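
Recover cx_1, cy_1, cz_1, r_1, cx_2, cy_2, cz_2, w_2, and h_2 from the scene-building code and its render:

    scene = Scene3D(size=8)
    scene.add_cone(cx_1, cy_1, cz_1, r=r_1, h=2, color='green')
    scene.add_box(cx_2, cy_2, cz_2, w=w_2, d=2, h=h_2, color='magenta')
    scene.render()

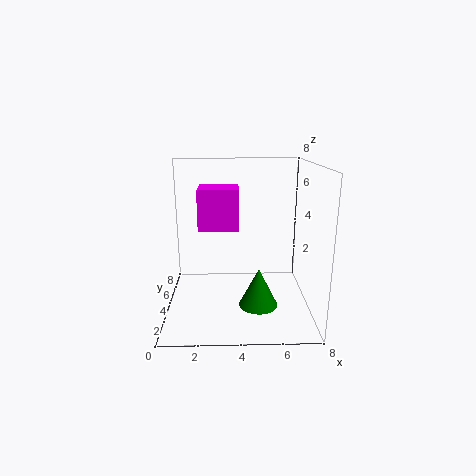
cx_1 = 5, cy_1 = 2, cz_1 = 1, r_1 = 1, cx_2 = 2, cy_2 = 2, cz_2 = 5, w_2 = 2, h_2 = 2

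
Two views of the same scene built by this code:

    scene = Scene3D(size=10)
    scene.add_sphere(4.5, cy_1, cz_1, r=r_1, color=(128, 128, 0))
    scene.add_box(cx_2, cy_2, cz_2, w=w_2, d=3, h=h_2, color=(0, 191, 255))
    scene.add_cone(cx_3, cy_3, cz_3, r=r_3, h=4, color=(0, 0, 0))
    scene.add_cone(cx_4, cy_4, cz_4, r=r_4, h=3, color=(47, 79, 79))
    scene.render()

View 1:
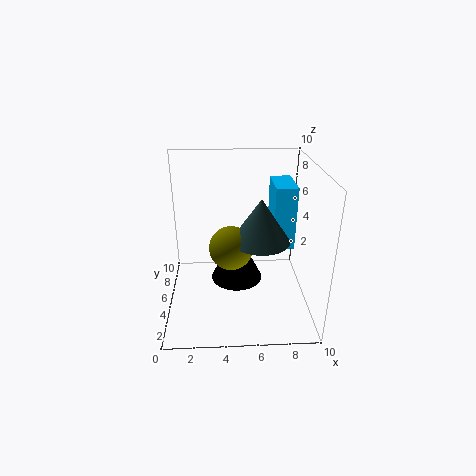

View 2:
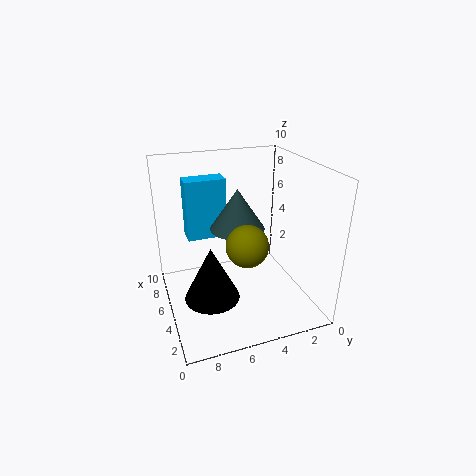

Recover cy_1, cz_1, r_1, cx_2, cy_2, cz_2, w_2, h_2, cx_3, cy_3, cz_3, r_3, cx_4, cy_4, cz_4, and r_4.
cy_1 = 4.5
cz_1 = 4.5
r_1 = 1.5
cx_2 = 7.5
cy_2 = 5
cz_2 = 4
w_2 = 1.5
h_2 = 4.5
cx_3 = 5
cy_3 = 7
cz_3 = 0.5
r_3 = 2
cx_4 = 6.5
cy_4 = 4.5
cz_4 = 5
r_4 = 2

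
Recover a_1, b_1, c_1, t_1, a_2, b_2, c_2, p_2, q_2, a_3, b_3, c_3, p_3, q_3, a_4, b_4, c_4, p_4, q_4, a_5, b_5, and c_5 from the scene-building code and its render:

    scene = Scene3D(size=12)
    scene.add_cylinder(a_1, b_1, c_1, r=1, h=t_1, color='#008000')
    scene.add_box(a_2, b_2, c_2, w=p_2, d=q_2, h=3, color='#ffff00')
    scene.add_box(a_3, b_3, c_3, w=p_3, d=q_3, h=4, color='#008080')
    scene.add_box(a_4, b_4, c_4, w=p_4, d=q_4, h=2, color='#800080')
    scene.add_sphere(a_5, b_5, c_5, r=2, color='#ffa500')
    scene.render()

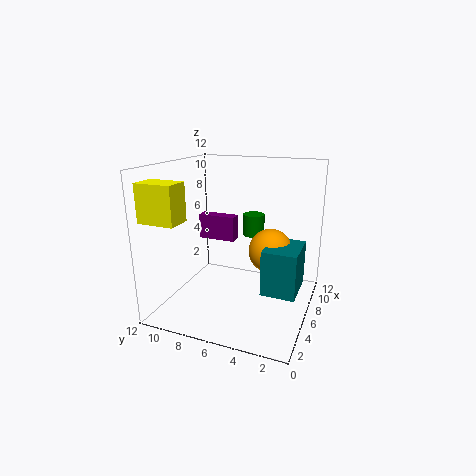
a_1 = 10, b_1 = 6, c_1 = 5, t_1 = 2, a_2 = 1, b_2 = 9, c_2 = 8, p_2 = 2, q_2 = 3, a_3 = 6, b_3 = 1, c_3 = 1, p_3 = 4, q_3 = 3, a_4 = 5, b_4 = 6, c_4 = 6, p_4 = 1, q_4 = 3, a_5 = 9, b_5 = 4, c_5 = 4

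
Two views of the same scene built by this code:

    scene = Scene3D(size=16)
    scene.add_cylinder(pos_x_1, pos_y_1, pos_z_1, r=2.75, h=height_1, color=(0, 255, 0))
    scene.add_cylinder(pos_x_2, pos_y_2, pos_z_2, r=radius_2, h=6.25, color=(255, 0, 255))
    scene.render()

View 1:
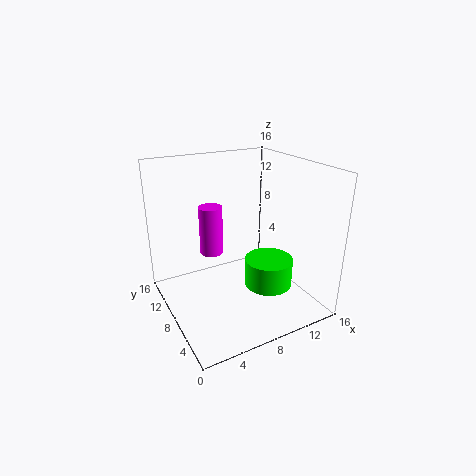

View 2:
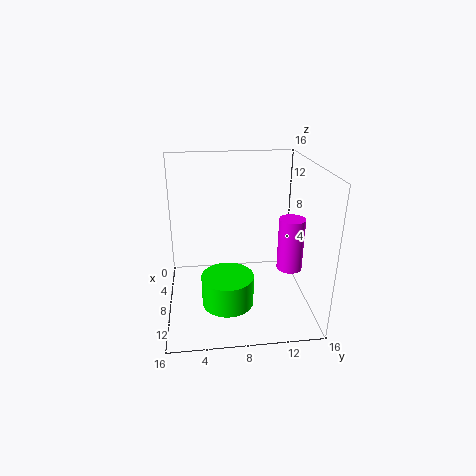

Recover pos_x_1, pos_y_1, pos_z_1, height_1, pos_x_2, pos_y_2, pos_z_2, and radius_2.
pos_x_1 = 11.25; pos_y_1 = 6.5; pos_z_1 = 2; height_1 = 3.25; pos_x_2 = 7.5; pos_y_2 = 14.25; pos_z_2 = 3.5; radius_2 = 1.5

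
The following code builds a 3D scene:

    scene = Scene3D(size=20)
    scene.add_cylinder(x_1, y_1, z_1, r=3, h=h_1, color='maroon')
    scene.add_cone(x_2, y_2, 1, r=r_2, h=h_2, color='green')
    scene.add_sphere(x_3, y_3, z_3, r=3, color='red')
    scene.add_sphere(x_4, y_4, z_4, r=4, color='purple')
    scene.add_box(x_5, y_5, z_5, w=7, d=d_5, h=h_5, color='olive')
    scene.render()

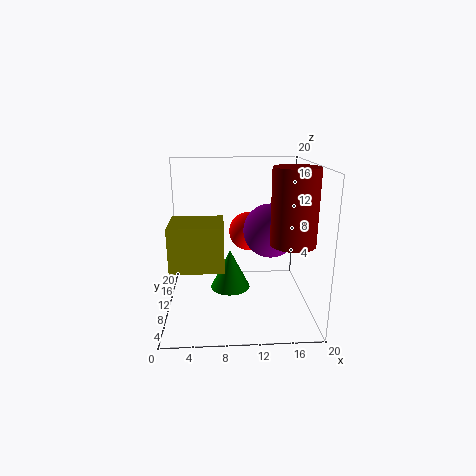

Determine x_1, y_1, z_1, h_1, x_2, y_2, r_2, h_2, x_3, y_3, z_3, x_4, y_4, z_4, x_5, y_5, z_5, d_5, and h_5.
x_1 = 17, y_1 = 7, z_1 = 10, h_1 = 10, x_2 = 9, y_2 = 13, r_2 = 3, h_2 = 6, x_3 = 12, y_3 = 16, z_3 = 9, x_4 = 15, y_4 = 13, z_4 = 10, x_5 = 1, y_5 = 5, z_5 = 7, d_5 = 6, h_5 = 6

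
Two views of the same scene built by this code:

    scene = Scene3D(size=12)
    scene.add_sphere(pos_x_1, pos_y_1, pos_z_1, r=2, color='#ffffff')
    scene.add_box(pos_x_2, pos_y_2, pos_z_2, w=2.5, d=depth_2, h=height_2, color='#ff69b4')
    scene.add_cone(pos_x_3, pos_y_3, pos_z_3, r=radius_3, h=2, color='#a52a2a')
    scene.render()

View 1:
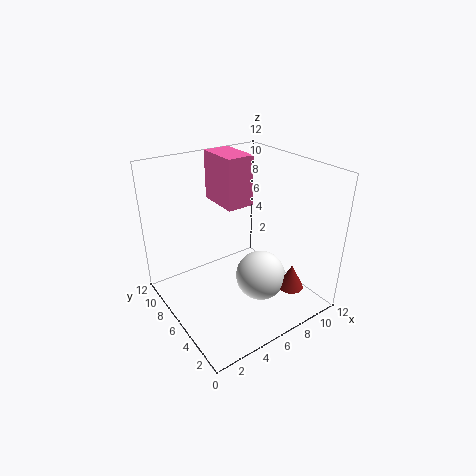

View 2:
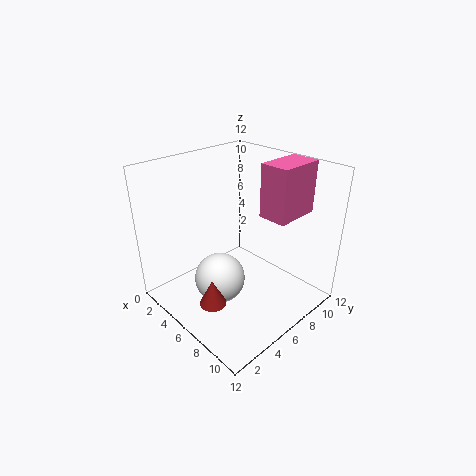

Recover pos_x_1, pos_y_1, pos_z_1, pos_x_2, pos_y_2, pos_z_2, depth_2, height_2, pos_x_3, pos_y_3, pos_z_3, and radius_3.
pos_x_1 = 6.5, pos_y_1 = 3.5, pos_z_1 = 3.5, pos_x_2 = 6.5, pos_y_2 = 8, pos_z_2 = 7.5, depth_2 = 4, height_2 = 4.5, pos_x_3 = 8, pos_y_3 = 1.5, pos_z_3 = 3, radius_3 = 1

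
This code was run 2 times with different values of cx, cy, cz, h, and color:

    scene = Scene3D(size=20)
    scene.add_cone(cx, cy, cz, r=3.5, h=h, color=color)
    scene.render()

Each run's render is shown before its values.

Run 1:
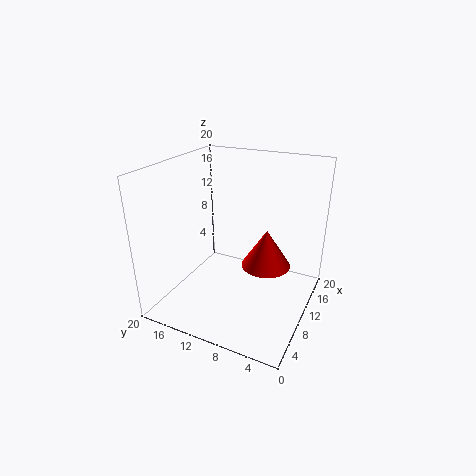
cx = 12; cy = 6.5; cz = 5.5; h = 5.5; color = 'red'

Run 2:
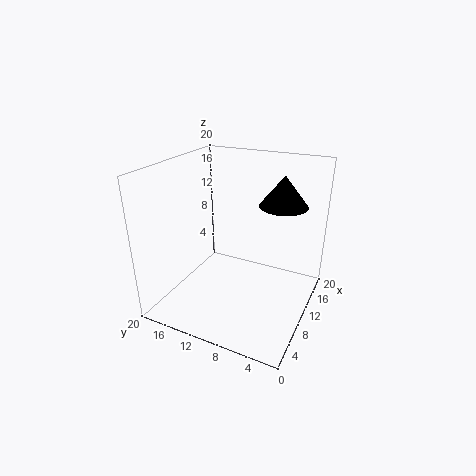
cx = 15.5; cy = 5.5; cz = 13.5; h = 4.5; color = 'black'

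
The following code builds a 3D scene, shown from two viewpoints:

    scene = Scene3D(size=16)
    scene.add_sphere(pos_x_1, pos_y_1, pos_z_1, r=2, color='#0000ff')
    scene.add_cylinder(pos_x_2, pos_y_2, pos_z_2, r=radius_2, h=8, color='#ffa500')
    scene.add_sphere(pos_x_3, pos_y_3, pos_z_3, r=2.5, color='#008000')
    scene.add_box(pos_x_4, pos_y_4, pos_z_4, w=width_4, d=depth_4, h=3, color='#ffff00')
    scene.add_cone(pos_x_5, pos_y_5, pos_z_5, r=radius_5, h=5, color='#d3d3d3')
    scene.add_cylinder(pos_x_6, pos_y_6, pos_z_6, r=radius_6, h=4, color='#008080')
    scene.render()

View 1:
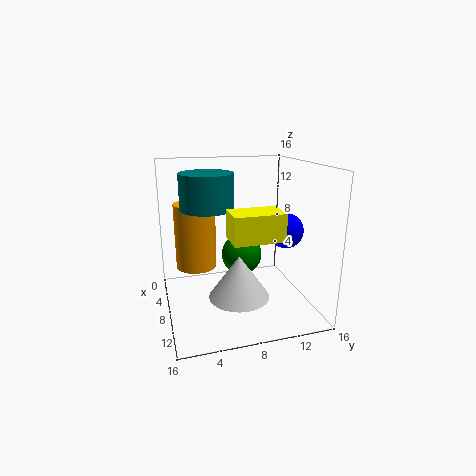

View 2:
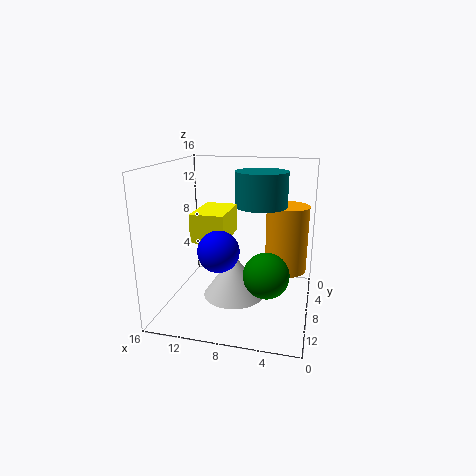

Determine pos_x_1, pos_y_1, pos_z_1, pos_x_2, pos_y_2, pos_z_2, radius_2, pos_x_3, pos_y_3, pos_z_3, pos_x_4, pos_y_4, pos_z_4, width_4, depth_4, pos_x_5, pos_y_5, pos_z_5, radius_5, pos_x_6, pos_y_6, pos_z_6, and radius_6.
pos_x_1 = 8.5; pos_y_1 = 13.5; pos_z_1 = 8.5; pos_x_2 = 3; pos_y_2 = 4; pos_z_2 = 3; radius_2 = 2.5; pos_x_3 = 4.5; pos_y_3 = 9.5; pos_z_3 = 4.5; pos_x_4 = 8.5; pos_y_4 = 6.5; pos_z_4 = 8.5; width_4 = 3.5; depth_4 = 5.5; pos_x_5 = 8.5; pos_y_5 = 8; pos_z_5 = 1; radius_5 = 3.5; pos_x_6 = 6; pos_y_6 = 5; pos_z_6 = 11; radius_6 = 3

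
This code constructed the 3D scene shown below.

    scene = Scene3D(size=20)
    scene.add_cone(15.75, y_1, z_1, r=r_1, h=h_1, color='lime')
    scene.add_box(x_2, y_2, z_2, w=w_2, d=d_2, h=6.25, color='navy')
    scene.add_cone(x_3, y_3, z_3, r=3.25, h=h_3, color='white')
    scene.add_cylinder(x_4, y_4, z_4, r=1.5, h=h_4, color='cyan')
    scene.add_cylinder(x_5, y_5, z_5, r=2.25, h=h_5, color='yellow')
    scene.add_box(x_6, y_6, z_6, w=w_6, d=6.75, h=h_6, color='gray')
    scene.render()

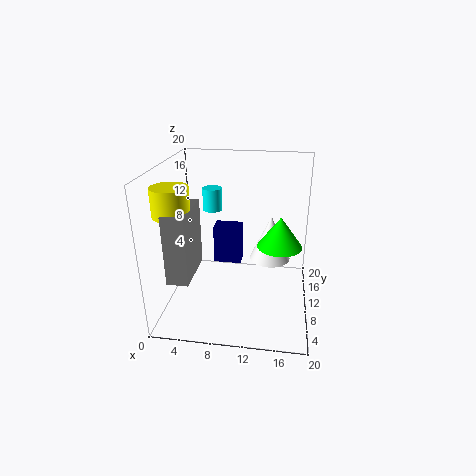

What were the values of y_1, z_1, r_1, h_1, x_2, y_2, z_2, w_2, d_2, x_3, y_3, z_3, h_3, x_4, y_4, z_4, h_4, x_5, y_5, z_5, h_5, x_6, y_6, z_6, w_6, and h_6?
y_1 = 12.25
z_1 = 8
r_1 = 3.25
h_1 = 4.5
x_2 = 5
y_2 = 16.25
z_2 = 2.25
w_2 = 4.5
d_2 = 3
x_3 = 14.25
y_3 = 16.75
z_3 = 3.5
h_3 = 7.25
x_4 = 5
y_4 = 16.5
z_4 = 11.5
h_4 = 3.5
x_5 = 3
y_5 = 4
z_5 = 15.25
h_5 = 3.5
x_6 = 2.5
y_6 = 1.5
z_6 = 7.25
w_6 = 2.75
h_6 = 8.75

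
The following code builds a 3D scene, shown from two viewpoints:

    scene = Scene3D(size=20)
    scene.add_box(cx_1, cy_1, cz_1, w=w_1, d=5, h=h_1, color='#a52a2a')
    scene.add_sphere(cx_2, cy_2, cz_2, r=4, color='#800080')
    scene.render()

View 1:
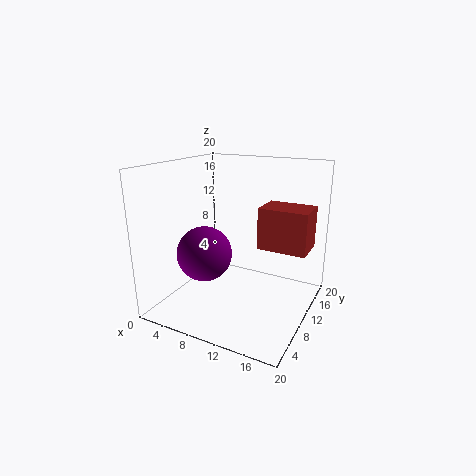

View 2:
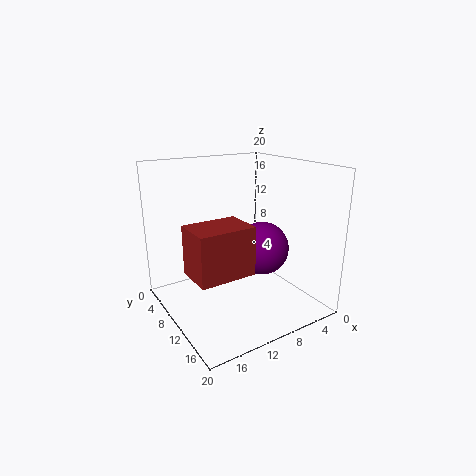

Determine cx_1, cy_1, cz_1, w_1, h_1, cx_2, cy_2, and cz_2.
cx_1 = 12, cy_1 = 12, cz_1 = 8, w_1 = 7, h_1 = 6, cx_2 = 5, cy_2 = 9, cz_2 = 7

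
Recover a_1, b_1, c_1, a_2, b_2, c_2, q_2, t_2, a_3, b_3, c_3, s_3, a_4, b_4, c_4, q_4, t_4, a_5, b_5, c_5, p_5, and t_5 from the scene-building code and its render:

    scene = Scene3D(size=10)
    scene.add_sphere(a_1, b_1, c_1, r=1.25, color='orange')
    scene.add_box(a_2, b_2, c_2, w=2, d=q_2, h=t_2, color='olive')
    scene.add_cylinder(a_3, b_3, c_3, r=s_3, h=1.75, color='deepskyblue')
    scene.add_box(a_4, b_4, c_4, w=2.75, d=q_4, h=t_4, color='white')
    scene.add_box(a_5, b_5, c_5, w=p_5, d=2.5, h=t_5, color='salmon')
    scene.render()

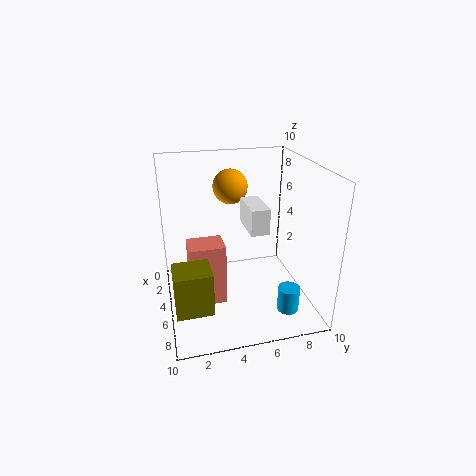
a_1 = 2.75
b_1 = 5
c_1 = 8
a_2 = 7.25
b_2 = 0.25
c_2 = 2.25
q_2 = 2.25
t_2 = 2.75
a_3 = 7.5
b_3 = 8
c_3 = 0.25
s_3 = 0.75
a_4 = 3.75
b_4 = 5.5
c_4 = 5.75
q_4 = 1.25
t_4 = 1.75
a_5 = 3.75
b_5 = 1.5
c_5 = 0.25
p_5 = 2
t_5 = 4.5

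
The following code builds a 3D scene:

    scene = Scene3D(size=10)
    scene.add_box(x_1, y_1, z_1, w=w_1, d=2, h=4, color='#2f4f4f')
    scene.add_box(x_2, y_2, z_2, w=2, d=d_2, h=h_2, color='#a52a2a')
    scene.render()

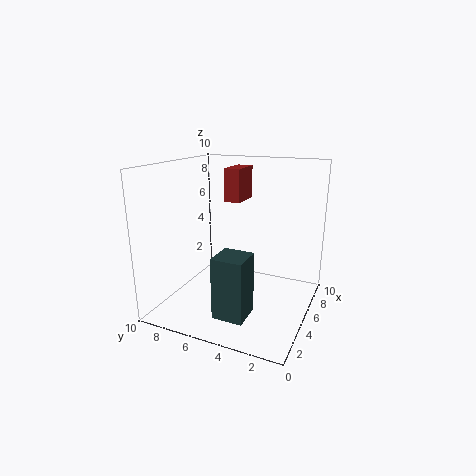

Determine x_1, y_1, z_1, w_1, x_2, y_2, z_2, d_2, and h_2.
x_1 = 1
y_1 = 3
z_1 = 1
w_1 = 2
x_2 = 3
y_2 = 4
z_2 = 8
d_2 = 1
h_2 = 2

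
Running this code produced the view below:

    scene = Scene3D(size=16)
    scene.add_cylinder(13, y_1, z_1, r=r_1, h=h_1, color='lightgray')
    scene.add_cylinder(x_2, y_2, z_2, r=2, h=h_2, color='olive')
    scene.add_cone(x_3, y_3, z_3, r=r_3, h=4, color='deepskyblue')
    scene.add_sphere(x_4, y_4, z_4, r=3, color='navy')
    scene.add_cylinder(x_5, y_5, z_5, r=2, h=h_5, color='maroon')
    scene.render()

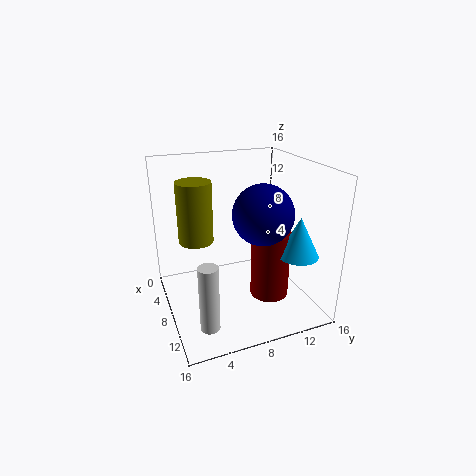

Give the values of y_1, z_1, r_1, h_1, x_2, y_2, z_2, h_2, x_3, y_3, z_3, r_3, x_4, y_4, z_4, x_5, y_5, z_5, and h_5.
y_1 = 3
z_1 = 1
r_1 = 1
h_1 = 7
x_2 = 5
y_2 = 4
z_2 = 7
h_2 = 7
x_3 = 14
y_3 = 12
z_3 = 8
r_3 = 2
x_4 = 12
y_4 = 9
z_4 = 12
x_5 = 12
y_5 = 10
z_5 = 3
h_5 = 7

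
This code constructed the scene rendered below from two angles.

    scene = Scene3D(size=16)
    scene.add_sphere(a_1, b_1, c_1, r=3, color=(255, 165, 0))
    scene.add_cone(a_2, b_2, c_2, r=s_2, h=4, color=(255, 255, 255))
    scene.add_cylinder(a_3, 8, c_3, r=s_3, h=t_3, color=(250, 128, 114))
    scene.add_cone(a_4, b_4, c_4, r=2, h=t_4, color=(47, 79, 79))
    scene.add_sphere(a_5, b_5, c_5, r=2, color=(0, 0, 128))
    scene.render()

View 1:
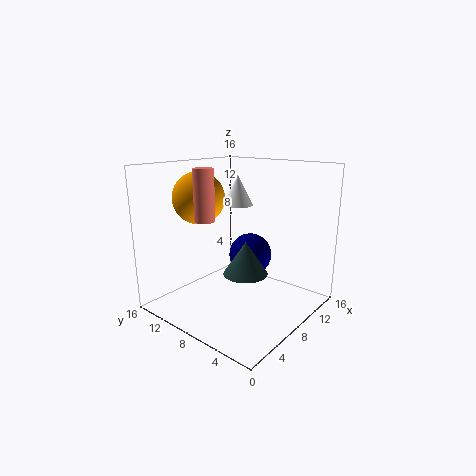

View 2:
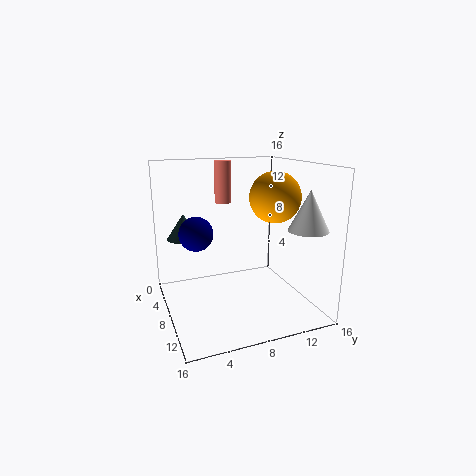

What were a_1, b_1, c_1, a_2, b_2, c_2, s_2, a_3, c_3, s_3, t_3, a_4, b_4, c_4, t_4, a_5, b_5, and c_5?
a_1 = 7; b_1 = 13; c_1 = 12; a_2 = 14; b_2 = 13; c_2 = 10; s_2 = 2; a_3 = 3; c_3 = 11; s_3 = 1; t_3 = 5; a_4 = 3; b_4 = 3; c_4 = 7; t_4 = 3; a_5 = 5; b_5 = 4; c_5 = 8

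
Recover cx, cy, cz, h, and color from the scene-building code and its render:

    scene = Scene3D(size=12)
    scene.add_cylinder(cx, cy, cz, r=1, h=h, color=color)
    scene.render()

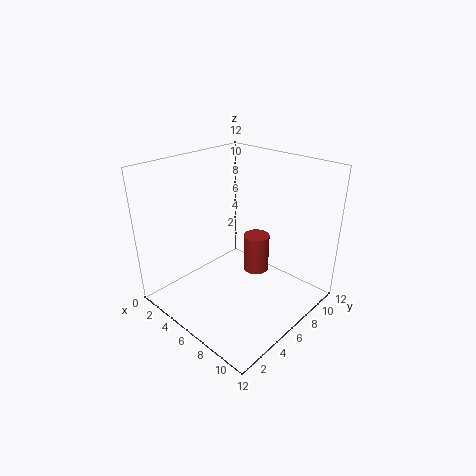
cx = 8; cy = 6; cz = 4; h = 3; color = 'brown'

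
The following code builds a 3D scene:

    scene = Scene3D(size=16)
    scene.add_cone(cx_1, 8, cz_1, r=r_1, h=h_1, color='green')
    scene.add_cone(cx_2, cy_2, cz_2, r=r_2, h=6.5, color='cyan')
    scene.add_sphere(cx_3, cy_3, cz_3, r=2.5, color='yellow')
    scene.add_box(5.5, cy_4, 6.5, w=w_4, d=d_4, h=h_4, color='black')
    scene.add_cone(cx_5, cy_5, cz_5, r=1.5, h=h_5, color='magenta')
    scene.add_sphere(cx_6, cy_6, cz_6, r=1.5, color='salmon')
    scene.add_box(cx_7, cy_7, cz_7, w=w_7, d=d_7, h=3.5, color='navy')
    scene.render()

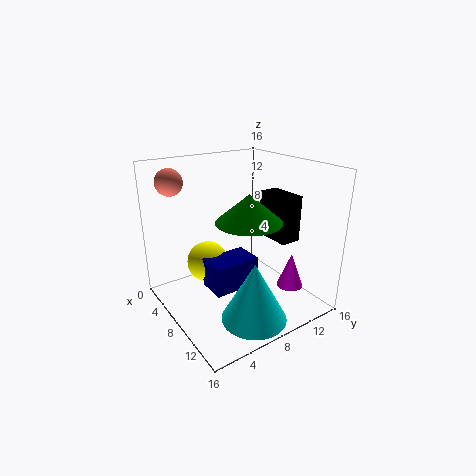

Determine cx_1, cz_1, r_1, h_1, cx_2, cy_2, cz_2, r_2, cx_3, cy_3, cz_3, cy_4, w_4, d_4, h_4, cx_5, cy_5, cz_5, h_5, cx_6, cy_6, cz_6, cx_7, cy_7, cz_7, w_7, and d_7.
cx_1 = 10, cz_1 = 10.5, r_1 = 3.5, h_1 = 3, cx_2 = 12.5, cy_2 = 7, cz_2 = 0.5, r_2 = 3.5, cx_3 = 3.5, cy_3 = 6.5, cz_3 = 3.5, cy_4 = 13, w_4 = 4.5, d_4 = 2.5, h_4 = 5.5, cx_5 = 11.5, cy_5 = 13, cz_5 = 2, h_5 = 4, cx_6 = 3, cy_6 = 2.5, cz_6 = 14, cx_7 = 5, cy_7 = 5, cz_7 = 1.5, w_7 = 3.5, d_7 = 5.5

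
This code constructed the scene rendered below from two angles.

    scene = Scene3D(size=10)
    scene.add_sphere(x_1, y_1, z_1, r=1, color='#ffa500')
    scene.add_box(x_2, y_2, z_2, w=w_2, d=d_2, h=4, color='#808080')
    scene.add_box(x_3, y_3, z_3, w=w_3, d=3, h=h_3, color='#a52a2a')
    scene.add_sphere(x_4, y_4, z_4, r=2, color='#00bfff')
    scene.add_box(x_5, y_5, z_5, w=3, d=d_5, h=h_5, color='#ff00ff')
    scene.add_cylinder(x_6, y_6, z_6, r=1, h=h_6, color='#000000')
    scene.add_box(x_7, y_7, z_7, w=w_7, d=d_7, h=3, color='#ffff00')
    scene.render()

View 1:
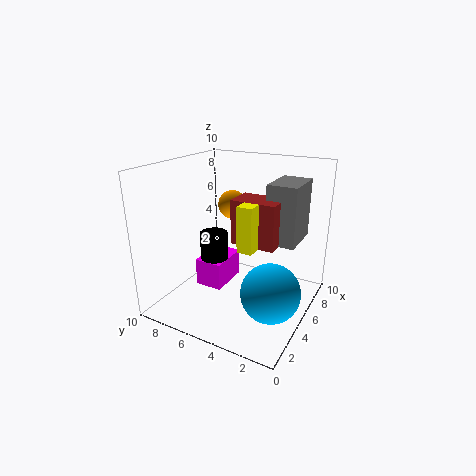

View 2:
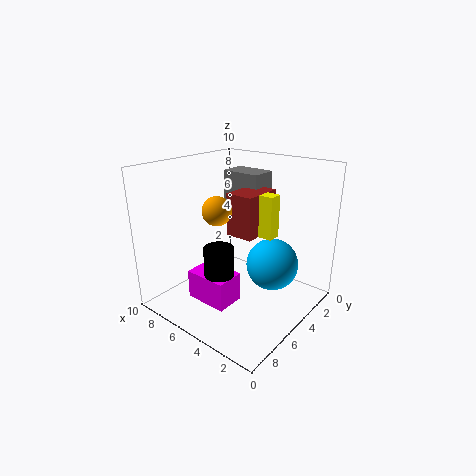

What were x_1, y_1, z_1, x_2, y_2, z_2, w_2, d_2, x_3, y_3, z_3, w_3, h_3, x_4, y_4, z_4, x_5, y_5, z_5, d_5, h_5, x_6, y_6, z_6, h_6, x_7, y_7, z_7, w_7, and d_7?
x_1 = 6; y_1 = 6; z_1 = 7; x_2 = 5; y_2 = 1; z_2 = 5; w_2 = 3; d_2 = 2; x_3 = 4; y_3 = 2; z_3 = 5; w_3 = 2; h_3 = 3; x_4 = 4; y_4 = 2; z_4 = 2; x_5 = 4; y_5 = 6; z_5 = 1; d_5 = 2; h_5 = 2; x_6 = 5; y_6 = 7; z_6 = 1; h_6 = 4; x_7 = 3; y_7 = 3; z_7 = 5; w_7 = 2; d_7 = 1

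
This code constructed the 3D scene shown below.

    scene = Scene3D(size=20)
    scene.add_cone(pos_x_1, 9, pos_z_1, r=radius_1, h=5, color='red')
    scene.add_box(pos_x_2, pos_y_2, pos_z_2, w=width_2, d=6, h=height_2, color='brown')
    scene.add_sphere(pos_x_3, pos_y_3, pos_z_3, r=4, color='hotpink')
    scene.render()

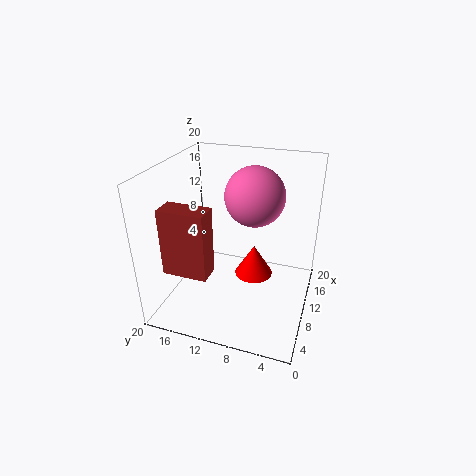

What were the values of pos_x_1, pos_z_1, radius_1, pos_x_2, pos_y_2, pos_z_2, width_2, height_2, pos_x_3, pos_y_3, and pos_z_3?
pos_x_1 = 15, pos_z_1 = 1, radius_1 = 3, pos_x_2 = 3, pos_y_2 = 12, pos_z_2 = 7, width_2 = 3, height_2 = 9, pos_x_3 = 11, pos_y_3 = 8, pos_z_3 = 16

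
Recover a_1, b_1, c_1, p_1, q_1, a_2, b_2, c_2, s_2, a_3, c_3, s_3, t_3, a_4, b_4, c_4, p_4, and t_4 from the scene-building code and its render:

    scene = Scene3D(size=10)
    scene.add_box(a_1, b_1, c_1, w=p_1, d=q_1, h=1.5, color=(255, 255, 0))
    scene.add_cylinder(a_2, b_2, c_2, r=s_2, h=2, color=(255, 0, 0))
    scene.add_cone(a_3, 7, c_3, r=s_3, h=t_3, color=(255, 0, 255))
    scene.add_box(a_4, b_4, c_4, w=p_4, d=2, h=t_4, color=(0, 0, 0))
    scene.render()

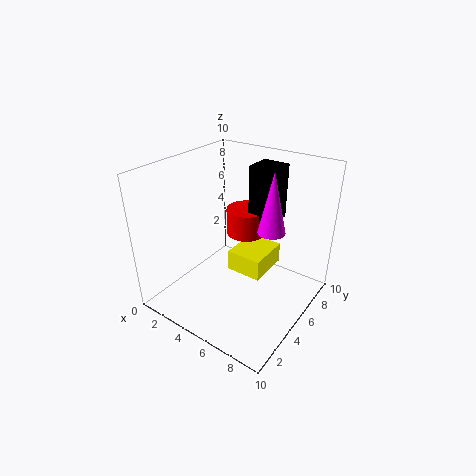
a_1 = 4.5, b_1 = 4.5, c_1 = 2.5, p_1 = 2.5, q_1 = 3, a_2 = 4, b_2 = 7.5, c_2 = 4, s_2 = 1.5, a_3 = 6.5, c_3 = 5, s_3 = 1, t_3 = 4.5, a_4 = 4.5, b_4 = 7, c_4 = 5.5, p_4 = 2, t_4 = 4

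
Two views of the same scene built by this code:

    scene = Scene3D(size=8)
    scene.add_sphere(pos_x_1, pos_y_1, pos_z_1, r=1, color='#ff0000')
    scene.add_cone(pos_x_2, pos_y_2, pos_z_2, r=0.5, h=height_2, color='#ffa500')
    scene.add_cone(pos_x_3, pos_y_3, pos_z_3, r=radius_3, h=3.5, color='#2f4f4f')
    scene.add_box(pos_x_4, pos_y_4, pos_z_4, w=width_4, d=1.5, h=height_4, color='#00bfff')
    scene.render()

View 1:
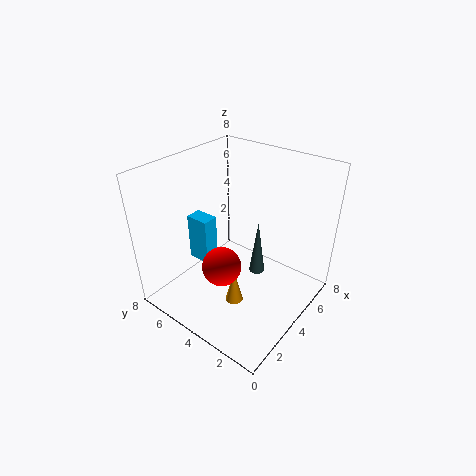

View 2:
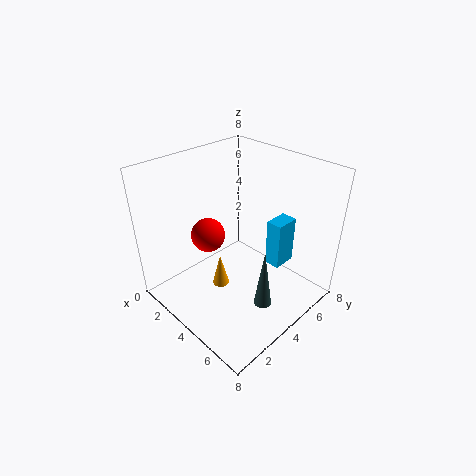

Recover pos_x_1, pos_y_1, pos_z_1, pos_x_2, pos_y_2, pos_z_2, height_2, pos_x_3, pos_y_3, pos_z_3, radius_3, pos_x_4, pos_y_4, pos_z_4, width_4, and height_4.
pos_x_1 = 2
pos_y_1 = 3.5
pos_z_1 = 3.5
pos_x_2 = 3
pos_y_2 = 3.5
pos_z_2 = 0.5
height_2 = 2
pos_x_3 = 6
pos_y_3 = 4
pos_z_3 = 0.5
radius_3 = 0.5
pos_x_4 = 4
pos_y_4 = 6.5
pos_z_4 = 1
width_4 = 1
height_4 = 3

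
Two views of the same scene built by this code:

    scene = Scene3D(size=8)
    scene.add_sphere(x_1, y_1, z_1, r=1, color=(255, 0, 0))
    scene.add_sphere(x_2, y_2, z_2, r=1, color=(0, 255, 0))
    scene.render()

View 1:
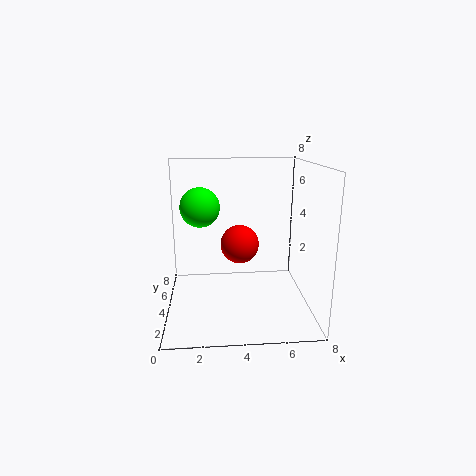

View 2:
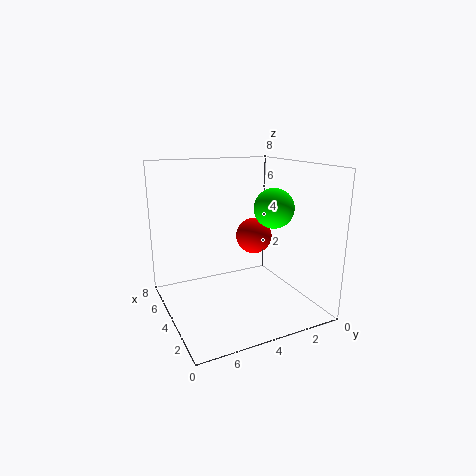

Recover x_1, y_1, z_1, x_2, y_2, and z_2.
x_1 = 4, y_1 = 3, z_1 = 4, x_2 = 2, y_2 = 3, z_2 = 6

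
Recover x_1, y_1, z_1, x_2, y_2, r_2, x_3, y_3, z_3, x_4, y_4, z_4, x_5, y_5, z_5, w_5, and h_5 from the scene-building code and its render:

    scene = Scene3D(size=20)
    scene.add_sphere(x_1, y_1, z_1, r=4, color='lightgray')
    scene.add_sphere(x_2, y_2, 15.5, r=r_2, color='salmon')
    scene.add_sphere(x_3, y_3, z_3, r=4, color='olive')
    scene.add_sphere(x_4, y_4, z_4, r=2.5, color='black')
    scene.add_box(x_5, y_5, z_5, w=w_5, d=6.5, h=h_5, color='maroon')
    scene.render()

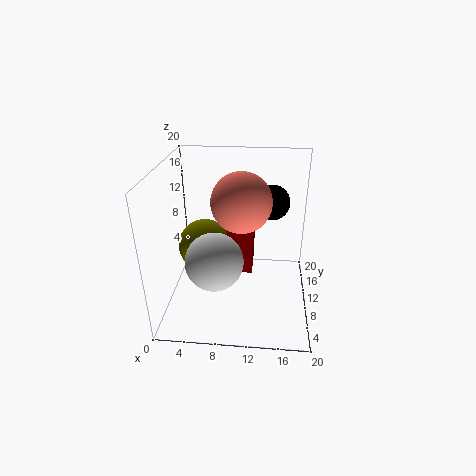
x_1 = 7, y_1 = 7.5, z_1 = 7.5, x_2 = 10.5, y_2 = 9.5, r_2 = 4, x_3 = 4.5, y_3 = 13.5, z_3 = 6.5, x_4 = 14.5, y_4 = 13.5, z_4 = 14, x_5 = 7.5, y_5 = 11, z_5 = 3.5, w_5 = 4.5, h_5 = 5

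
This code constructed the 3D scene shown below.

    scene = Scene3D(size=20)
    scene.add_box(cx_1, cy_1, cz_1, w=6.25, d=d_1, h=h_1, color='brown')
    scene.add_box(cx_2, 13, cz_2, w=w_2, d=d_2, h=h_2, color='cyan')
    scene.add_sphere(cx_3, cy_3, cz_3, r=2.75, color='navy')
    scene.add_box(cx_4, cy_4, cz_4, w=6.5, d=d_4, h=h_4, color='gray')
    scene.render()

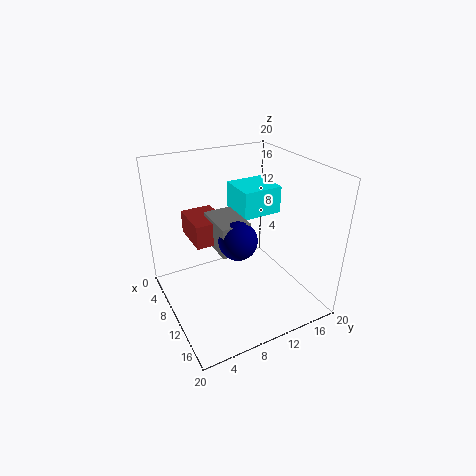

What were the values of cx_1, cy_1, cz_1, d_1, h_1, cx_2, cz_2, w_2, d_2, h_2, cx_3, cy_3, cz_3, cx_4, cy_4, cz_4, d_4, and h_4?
cx_1 = 1; cy_1 = 5; cz_1 = 8; d_1 = 4.75; h_1 = 3.5; cx_2 = 0.75; cz_2 = 10.5; w_2 = 6; d_2 = 6.25; h_2 = 4.25; cx_3 = 10; cy_3 = 10; cz_3 = 9.5; cx_4 = 4; cy_4 = 7.5; cz_4 = 7.5; d_4 = 4.25; h_4 = 4.5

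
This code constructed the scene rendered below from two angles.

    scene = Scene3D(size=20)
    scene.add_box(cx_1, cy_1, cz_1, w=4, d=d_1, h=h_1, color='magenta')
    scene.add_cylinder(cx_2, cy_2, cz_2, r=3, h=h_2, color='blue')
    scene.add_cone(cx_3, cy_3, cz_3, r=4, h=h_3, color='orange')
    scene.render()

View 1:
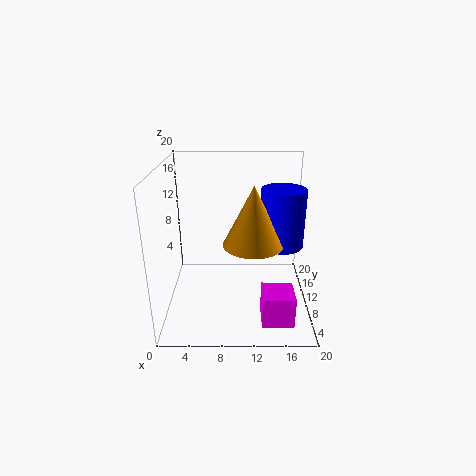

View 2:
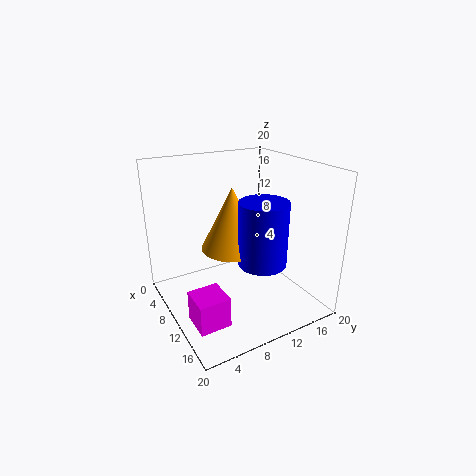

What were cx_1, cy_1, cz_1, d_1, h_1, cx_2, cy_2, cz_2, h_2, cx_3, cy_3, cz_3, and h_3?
cx_1 = 13; cy_1 = 1; cz_1 = 2; d_1 = 4; h_1 = 4; cx_2 = 16; cy_2 = 10; cz_2 = 9; h_2 = 8; cx_3 = 12; cy_3 = 8; cz_3 = 10; h_3 = 8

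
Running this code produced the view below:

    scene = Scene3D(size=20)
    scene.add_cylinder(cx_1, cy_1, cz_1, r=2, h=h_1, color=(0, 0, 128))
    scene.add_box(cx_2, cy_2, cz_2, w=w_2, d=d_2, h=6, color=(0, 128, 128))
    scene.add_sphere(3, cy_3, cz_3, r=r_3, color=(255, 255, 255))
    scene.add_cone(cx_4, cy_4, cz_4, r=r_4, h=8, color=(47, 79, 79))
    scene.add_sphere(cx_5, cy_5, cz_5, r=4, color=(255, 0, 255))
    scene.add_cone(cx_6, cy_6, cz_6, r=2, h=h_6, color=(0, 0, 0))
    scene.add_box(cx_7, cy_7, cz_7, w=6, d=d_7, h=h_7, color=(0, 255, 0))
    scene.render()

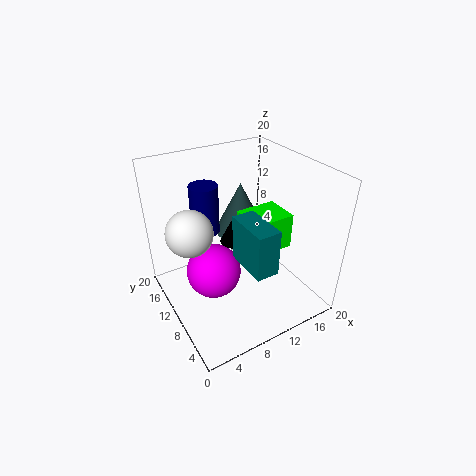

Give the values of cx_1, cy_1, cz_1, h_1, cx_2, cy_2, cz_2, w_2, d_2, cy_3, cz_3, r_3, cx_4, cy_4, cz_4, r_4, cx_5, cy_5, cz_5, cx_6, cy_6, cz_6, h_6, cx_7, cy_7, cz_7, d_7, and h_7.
cx_1 = 7; cy_1 = 14; cz_1 = 10; h_1 = 7; cx_2 = 8; cy_2 = 2; cz_2 = 9; w_2 = 3; d_2 = 6; cy_3 = 10; cz_3 = 13; r_3 = 3; cx_4 = 14; cy_4 = 16; cz_4 = 7; r_4 = 4; cx_5 = 7; cy_5 = 12; cz_5 = 4; cx_6 = 10; cy_6 = 11; cz_6 = 9; h_6 = 4; cx_7 = 11; cy_7 = 7; cz_7 = 8; d_7 = 5; h_7 = 5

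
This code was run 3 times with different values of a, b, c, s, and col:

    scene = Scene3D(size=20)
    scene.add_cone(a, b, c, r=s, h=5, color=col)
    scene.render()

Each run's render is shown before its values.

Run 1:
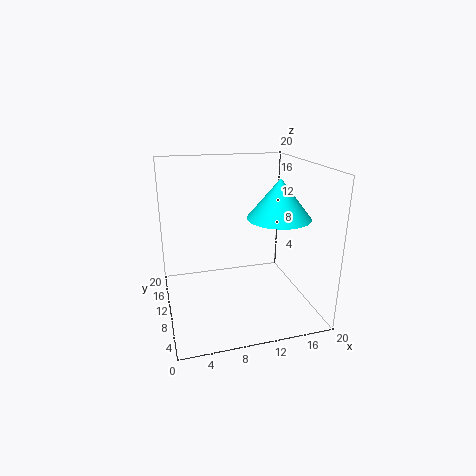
a = 14
b = 5.5
c = 14
s = 4
col = 'cyan'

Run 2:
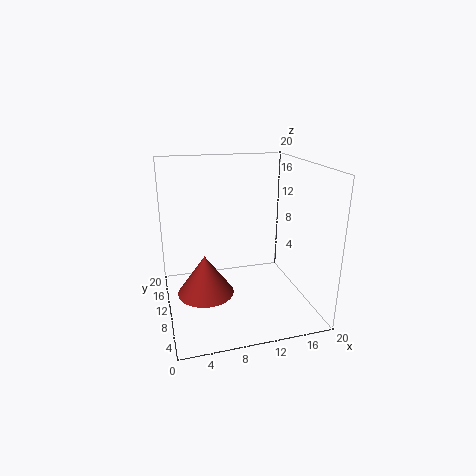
a = 4.5
b = 5.5
c = 5
s = 3.5
col = 'brown'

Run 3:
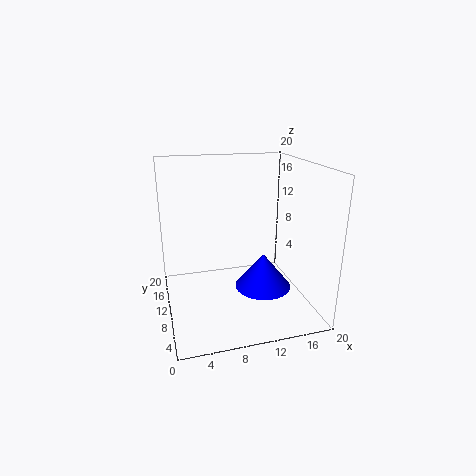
a = 13.5
b = 9
c = 2.5
s = 4
col = 'blue'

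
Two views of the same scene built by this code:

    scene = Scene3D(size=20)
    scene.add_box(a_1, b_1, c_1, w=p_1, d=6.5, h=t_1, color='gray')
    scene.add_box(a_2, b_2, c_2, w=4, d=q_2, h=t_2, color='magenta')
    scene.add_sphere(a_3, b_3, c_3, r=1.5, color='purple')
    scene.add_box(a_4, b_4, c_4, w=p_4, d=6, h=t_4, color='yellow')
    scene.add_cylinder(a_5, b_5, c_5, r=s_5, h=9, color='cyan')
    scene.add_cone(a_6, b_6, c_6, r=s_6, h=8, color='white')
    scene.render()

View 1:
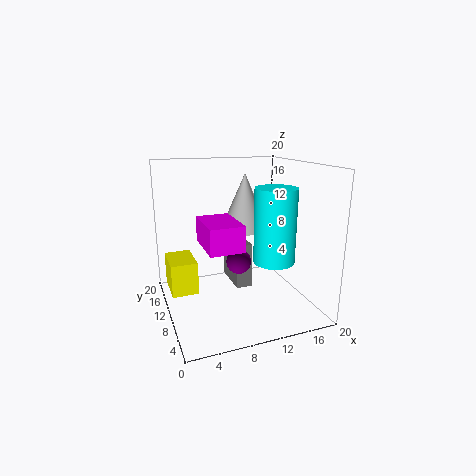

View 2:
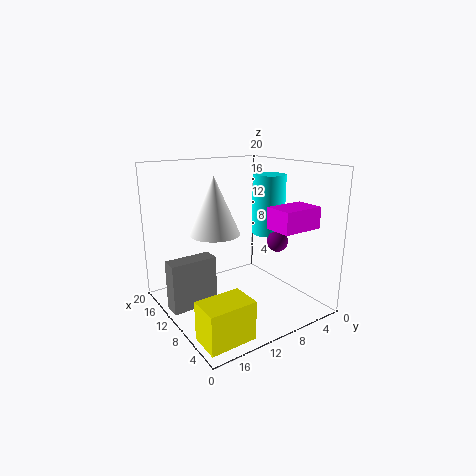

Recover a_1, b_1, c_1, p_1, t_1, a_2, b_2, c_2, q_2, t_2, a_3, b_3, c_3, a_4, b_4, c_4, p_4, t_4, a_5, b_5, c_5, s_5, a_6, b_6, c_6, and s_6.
a_1 = 11; b_1 = 13; c_1 = 0.5; p_1 = 2.5; t_1 = 7; a_2 = 3.5; b_2 = 1; c_2 = 11.5; q_2 = 6; t_2 = 3; a_3 = 8; b_3 = 4.5; c_3 = 9; a_4 = 1; b_4 = 13.5; c_4 = 0.5; p_4 = 4; t_4 = 5; a_5 = 12; b_5 = 3; c_5 = 9; s_5 = 2.5; a_6 = 12; b_6 = 12.5; c_6 = 10.5; s_6 = 3.5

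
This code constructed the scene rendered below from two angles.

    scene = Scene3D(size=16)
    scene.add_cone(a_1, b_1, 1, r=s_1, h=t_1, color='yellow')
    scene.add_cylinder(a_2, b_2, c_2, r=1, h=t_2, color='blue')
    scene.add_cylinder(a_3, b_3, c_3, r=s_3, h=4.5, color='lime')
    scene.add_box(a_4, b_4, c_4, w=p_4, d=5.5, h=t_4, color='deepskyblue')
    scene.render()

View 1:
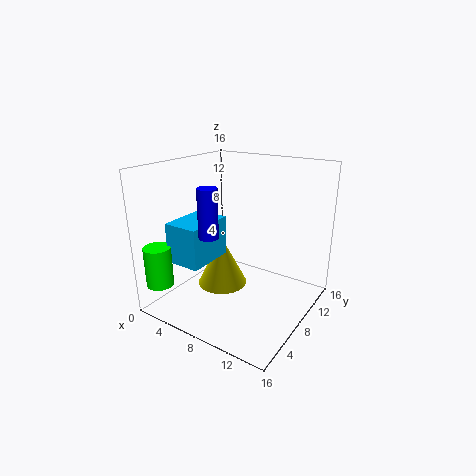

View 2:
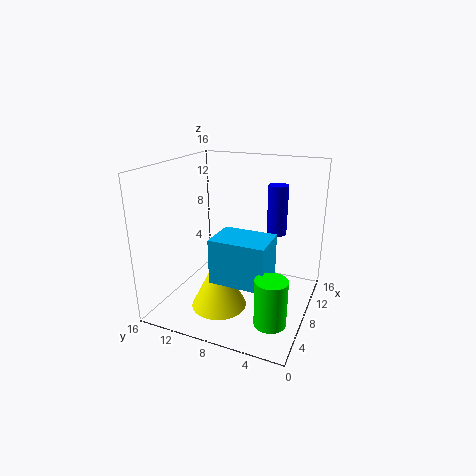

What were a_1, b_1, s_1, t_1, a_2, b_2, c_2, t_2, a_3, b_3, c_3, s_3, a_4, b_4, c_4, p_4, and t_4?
a_1 = 5, b_1 = 9, s_1 = 3, t_1 = 6, a_2 = 7.5, b_2 = 3.5, c_2 = 9.5, t_2 = 5, a_3 = 1.5, b_3 = 2, c_3 = 3, s_3 = 1.5, a_4 = 2, b_4 = 3, c_4 = 5.5, p_4 = 4, t_4 = 4.5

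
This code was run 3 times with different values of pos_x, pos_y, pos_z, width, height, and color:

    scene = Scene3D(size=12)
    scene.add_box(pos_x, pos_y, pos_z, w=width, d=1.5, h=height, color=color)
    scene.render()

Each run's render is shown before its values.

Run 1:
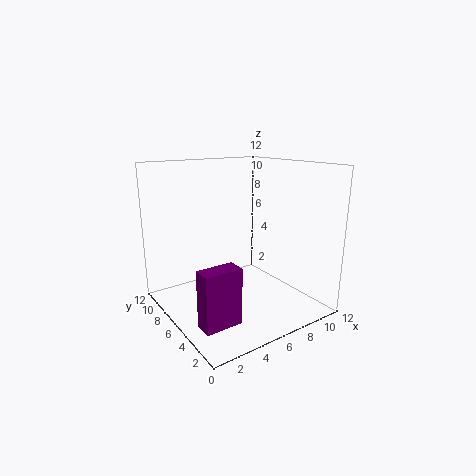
pos_x = 1, pos_y = 2.5, pos_z = 0.5, width = 3, height = 4.5, color = 'purple'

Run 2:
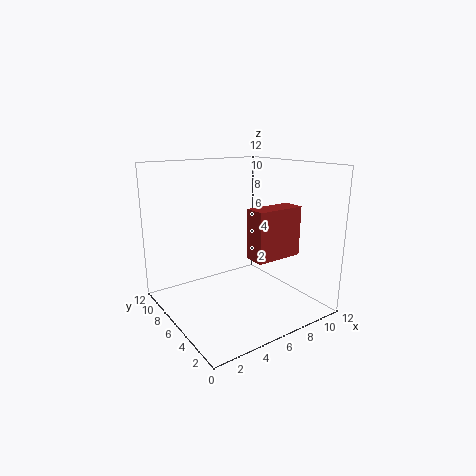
pos_x = 4, pos_y = 0.5, pos_z = 6, width = 3.5, height = 3.5, color = 'brown'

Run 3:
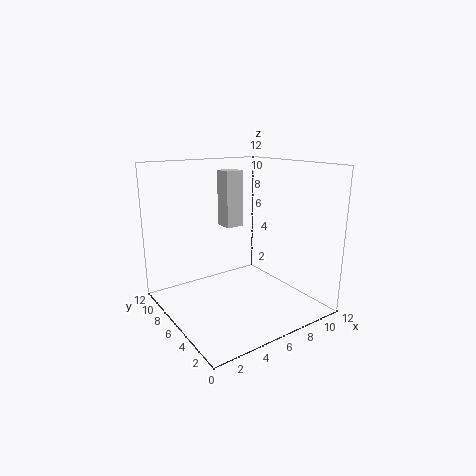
pos_x = 5, pos_y = 6, pos_z = 7, width = 1.5, height = 4.5, color = 'lightgray'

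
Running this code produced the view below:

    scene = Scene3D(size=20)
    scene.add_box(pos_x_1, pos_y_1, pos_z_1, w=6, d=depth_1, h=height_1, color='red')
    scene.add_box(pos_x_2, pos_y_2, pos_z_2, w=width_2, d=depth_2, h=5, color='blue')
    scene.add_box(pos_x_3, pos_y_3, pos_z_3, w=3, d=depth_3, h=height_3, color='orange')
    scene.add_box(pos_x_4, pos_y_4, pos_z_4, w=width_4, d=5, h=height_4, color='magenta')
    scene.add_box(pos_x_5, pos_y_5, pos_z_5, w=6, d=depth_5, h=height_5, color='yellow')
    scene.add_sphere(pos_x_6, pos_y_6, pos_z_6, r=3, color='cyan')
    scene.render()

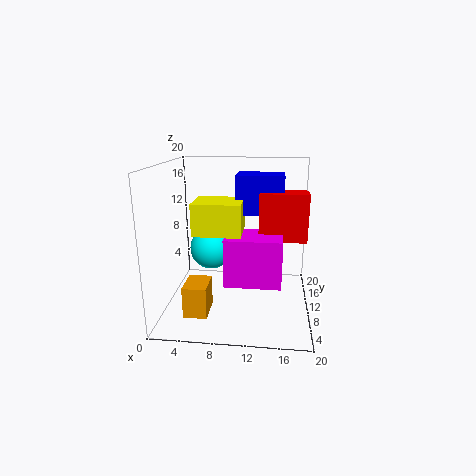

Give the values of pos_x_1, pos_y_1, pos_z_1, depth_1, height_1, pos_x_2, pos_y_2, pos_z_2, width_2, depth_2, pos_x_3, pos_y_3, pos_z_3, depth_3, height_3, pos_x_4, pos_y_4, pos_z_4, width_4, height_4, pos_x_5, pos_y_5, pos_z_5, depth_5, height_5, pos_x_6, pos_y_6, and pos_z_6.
pos_x_1 = 13; pos_y_1 = 6; pos_z_1 = 11; depth_1 = 3; height_1 = 6; pos_x_2 = 10; pos_y_2 = 7; pos_z_2 = 14; width_2 = 6; depth_2 = 4; pos_x_3 = 4; pos_y_3 = 2; pos_z_3 = 2; depth_3 = 4; height_3 = 4; pos_x_4 = 9; pos_y_4 = 3; pos_z_4 = 6; width_4 = 7; height_4 = 6; pos_x_5 = 5; pos_y_5 = 4; pos_z_5 = 12; depth_5 = 5; height_5 = 4; pos_x_6 = 6; pos_y_6 = 11; pos_z_6 = 8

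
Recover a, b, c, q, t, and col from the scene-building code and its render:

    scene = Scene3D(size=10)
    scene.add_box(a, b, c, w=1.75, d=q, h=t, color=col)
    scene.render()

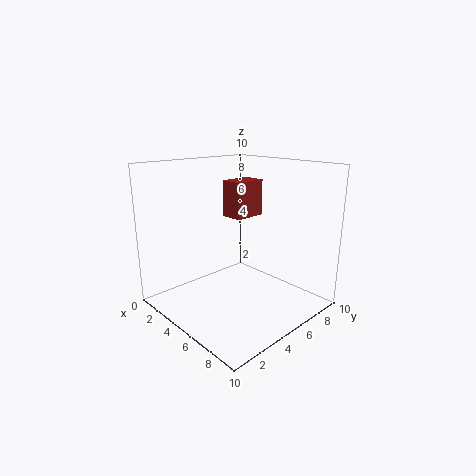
a = 2; b = 6.25; c = 5.75; q = 2.5; t = 2.75; col = 'brown'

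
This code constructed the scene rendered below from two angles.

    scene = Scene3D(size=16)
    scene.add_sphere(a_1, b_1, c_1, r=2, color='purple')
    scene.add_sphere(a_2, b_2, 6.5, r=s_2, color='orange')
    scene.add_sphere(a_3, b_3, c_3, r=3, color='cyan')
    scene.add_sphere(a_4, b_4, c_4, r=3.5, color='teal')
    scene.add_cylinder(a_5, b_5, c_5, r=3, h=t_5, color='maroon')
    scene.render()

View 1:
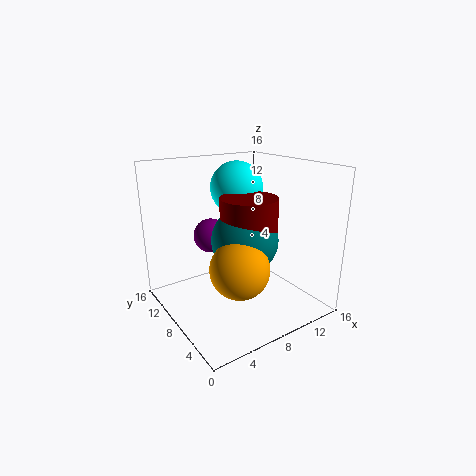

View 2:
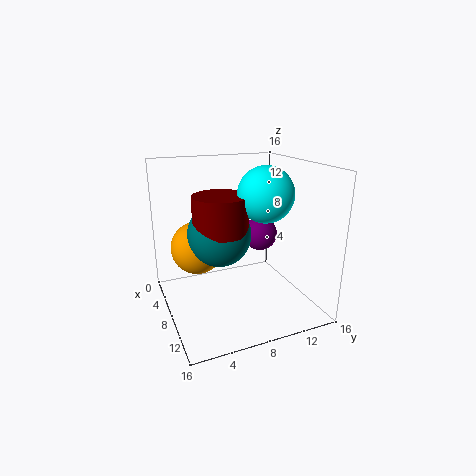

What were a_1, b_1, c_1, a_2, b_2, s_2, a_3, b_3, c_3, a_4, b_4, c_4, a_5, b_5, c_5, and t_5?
a_1 = 6.5; b_1 = 11.5; c_1 = 7.5; a_2 = 5.5; b_2 = 4; s_2 = 3; a_3 = 9.5; b_3 = 10.5; c_3 = 13; a_4 = 7.5; b_4 = 6; c_4 = 8.5; a_5 = 8; b_5 = 6; c_5 = 9; t_5 = 4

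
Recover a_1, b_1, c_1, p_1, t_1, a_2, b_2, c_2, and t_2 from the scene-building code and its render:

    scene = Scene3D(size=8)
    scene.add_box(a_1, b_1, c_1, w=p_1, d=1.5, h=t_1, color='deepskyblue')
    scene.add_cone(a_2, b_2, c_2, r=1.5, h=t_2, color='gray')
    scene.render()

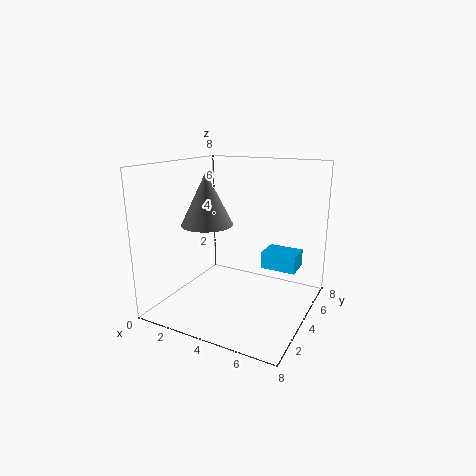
a_1 = 5; b_1 = 5; c_1 = 2; p_1 = 2; t_1 = 1; a_2 = 2; b_2 = 4; c_2 = 4.5; t_2 = 3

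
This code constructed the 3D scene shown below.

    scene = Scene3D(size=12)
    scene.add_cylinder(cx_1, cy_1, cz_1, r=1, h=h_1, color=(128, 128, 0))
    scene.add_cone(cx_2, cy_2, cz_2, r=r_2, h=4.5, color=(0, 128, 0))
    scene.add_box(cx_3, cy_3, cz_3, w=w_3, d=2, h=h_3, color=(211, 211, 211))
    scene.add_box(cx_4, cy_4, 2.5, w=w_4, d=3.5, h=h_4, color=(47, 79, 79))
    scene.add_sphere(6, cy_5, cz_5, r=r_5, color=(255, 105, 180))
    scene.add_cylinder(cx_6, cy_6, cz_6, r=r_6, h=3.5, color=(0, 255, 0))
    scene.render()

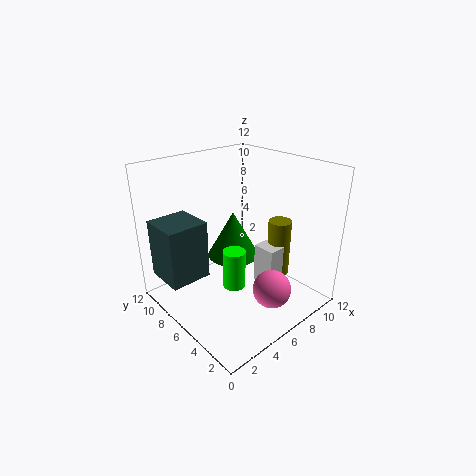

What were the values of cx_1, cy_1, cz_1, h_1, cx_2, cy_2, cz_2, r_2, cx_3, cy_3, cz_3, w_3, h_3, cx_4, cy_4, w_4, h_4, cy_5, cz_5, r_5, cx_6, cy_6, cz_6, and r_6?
cx_1 = 9.5
cy_1 = 4.5
cz_1 = 2
h_1 = 5
cx_2 = 8.5
cy_2 = 9.5
cz_2 = 2
r_2 = 2.5
cx_3 = 7.5
cy_3 = 3.5
cz_3 = 1.5
w_3 = 1.5
h_3 = 3.5
cx_4 = 0.5
cy_4 = 7.5
w_4 = 3.5
h_4 = 5
cy_5 = 2
cz_5 = 3
r_5 = 1.5
cx_6 = 6
cy_6 = 6.5
cz_6 = 1
r_6 = 1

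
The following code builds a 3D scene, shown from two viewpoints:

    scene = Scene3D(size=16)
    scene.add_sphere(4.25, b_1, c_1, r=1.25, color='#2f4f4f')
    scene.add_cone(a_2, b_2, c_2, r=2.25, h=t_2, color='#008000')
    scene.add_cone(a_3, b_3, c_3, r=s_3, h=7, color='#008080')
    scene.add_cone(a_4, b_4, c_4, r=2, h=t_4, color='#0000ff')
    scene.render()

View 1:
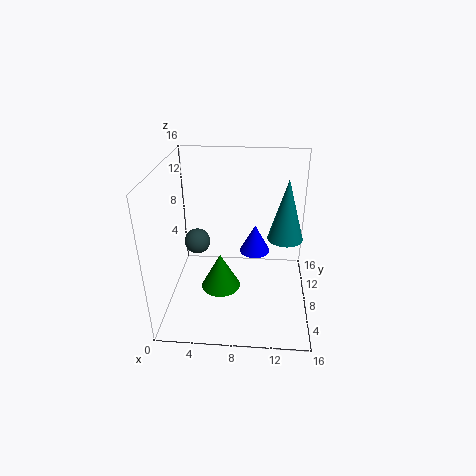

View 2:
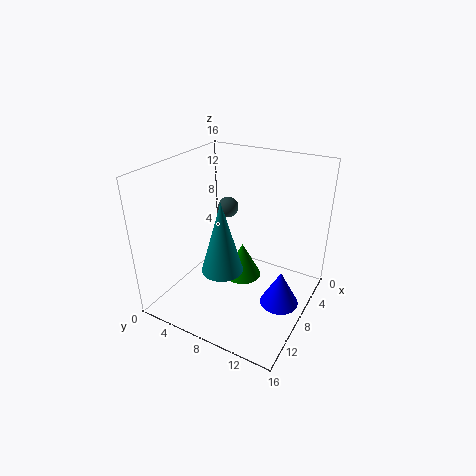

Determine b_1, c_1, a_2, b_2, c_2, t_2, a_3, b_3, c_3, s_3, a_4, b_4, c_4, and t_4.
b_1 = 4.5
c_1 = 9.5
a_2 = 6
b_2 = 7.5
c_2 = 1.75
t_2 = 4.25
a_3 = 13.25
b_3 = 9.25
c_3 = 7.5
s_3 = 2
a_4 = 9.75
b_4 = 14
c_4 = 2.75
t_4 = 3.75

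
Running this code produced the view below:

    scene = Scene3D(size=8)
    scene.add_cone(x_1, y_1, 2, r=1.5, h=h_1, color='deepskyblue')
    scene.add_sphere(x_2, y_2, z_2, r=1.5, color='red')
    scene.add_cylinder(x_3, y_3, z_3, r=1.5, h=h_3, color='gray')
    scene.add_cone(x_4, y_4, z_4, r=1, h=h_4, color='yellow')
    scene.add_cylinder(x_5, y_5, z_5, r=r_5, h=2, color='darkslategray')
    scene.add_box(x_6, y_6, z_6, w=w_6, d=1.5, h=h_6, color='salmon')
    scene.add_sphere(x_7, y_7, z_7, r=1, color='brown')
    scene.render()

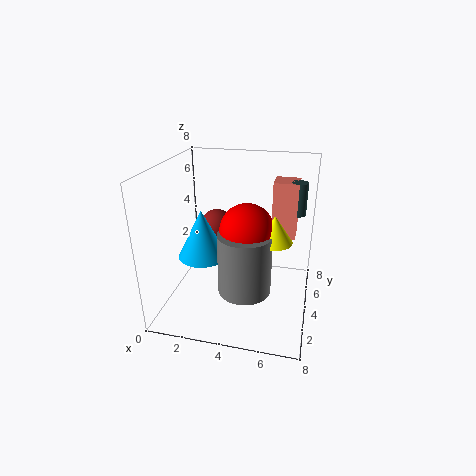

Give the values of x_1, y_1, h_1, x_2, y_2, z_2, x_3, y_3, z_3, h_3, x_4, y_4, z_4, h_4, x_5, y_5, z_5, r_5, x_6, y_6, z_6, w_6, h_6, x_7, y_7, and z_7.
x_1 = 1.5, y_1 = 5, h_1 = 3, x_2 = 4.5, y_2 = 4, z_2 = 4.5, x_3 = 4.5, y_3 = 3.5, z_3 = 1, h_3 = 3.5, x_4 = 6, y_4 = 4, z_4 = 4, h_4 = 1.5, x_5 = 7, y_5 = 7, z_5 = 4.5, r_5 = 0.5, x_6 = 5.5, y_6 = 6.5, z_6 = 3, w_6 = 1.5, h_6 = 3.5, x_7 = 2, y_7 = 6.5, z_7 = 3.5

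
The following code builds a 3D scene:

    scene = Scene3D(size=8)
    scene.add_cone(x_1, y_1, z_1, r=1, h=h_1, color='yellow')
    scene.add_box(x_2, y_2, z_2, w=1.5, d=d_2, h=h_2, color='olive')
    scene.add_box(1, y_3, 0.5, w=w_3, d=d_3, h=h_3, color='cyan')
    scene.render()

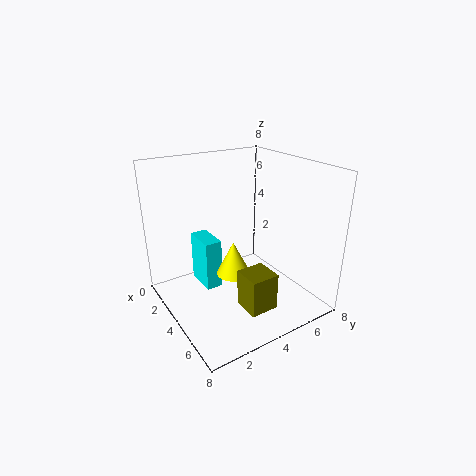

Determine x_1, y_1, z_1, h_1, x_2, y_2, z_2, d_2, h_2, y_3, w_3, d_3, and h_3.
x_1 = 3.5
y_1 = 4
z_1 = 1.5
h_1 = 2
x_2 = 5.5
y_2 = 3
z_2 = 1
d_2 = 1.5
h_2 = 2
y_3 = 2.5
w_3 = 2
d_3 = 1
h_3 = 3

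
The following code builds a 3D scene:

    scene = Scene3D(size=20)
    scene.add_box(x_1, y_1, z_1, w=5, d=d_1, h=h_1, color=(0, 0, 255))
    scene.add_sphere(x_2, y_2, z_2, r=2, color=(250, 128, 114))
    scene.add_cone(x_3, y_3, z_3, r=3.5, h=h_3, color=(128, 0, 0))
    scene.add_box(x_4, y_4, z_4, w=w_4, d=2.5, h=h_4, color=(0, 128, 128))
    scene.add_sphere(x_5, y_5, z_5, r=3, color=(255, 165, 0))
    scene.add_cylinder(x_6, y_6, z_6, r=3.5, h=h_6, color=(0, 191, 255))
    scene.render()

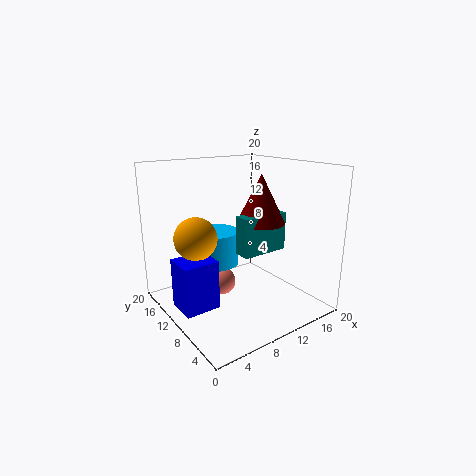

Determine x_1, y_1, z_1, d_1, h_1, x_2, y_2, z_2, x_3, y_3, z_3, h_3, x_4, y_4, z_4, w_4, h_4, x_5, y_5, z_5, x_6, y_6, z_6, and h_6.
x_1 = 1.5, y_1 = 9.5, z_1 = 0.5, d_1 = 4.5, h_1 = 7, x_2 = 8.5, y_2 = 12, z_2 = 3, x_3 = 14, y_3 = 10, z_3 = 11.5, h_3 = 7, x_4 = 10, y_4 = 8, z_4 = 7.5, w_4 = 7, h_4 = 5.5, x_5 = 5, y_5 = 13, z_5 = 10, x_6 = 9, y_6 = 14.5, z_6 = 5, h_6 = 5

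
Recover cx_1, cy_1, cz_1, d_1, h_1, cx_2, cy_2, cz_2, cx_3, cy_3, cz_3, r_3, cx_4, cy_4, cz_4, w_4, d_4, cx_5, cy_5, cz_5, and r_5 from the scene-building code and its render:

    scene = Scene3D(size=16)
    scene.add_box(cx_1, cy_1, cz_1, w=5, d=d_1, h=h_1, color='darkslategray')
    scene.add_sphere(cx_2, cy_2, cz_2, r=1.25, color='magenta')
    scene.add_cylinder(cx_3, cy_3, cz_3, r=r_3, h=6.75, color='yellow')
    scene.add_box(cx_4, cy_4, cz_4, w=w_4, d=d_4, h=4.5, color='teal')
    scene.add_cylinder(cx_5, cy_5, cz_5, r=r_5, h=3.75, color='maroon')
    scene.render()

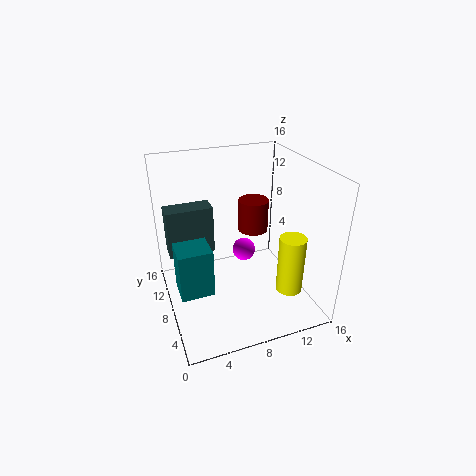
cx_1 = 0.5; cy_1 = 8.75; cz_1 = 6.5; d_1 = 2.25; h_1 = 5.25; cx_2 = 8.5; cy_2 = 7.5; cz_2 = 6.75; cx_3 = 13.25; cy_3 = 5; cz_3 = 1.75; r_3 = 1.5; cx_4 = 0.25; cy_4 = 1.25; cz_4 = 6.75; w_4 = 3; d_4 = 2.75; cx_5 = 10.75; cy_5 = 10.25; cz_5 = 7.5; r_5 = 1.75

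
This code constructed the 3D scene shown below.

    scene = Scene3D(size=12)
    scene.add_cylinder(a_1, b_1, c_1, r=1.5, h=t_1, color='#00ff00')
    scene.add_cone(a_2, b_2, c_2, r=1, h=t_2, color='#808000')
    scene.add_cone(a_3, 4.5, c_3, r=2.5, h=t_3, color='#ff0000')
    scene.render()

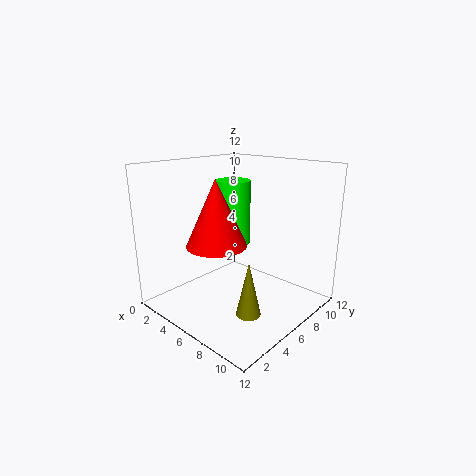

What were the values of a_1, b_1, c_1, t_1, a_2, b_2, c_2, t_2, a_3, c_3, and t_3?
a_1 = 4.5; b_1 = 7; c_1 = 5; t_1 = 5.5; a_2 = 8.5; b_2 = 4.5; c_2 = 0.5; t_2 = 4.5; a_3 = 5; c_3 = 5.5; t_3 = 5.5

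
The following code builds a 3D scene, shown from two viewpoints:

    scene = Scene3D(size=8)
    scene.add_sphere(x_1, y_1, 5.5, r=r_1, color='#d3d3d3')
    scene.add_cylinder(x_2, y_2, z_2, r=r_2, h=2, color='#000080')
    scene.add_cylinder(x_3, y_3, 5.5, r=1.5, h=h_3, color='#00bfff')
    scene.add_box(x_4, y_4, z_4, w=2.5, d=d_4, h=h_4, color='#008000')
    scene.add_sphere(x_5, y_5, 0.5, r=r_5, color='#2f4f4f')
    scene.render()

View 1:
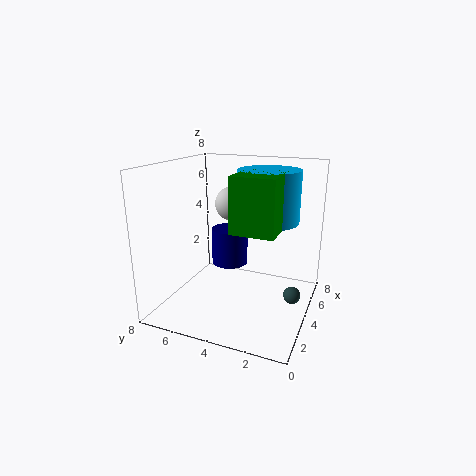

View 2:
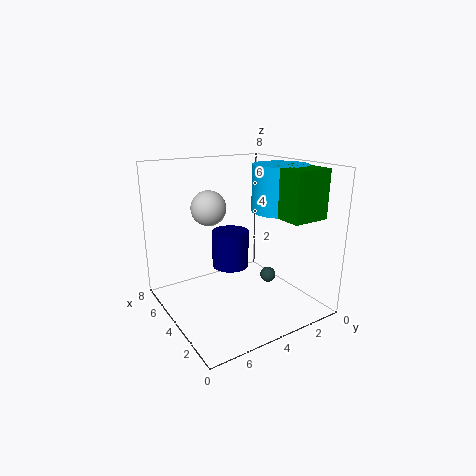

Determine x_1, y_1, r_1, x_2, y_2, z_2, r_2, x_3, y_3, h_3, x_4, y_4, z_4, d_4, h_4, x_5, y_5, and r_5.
x_1 = 5.5; y_1 = 5; r_1 = 1; x_2 = 4; y_2 = 4.5; z_2 = 2.5; r_2 = 1; x_3 = 3; y_3 = 2; h_3 = 2.5; x_4 = 0.5; y_4 = 1; z_4 = 5.5; d_4 = 2; h_4 = 2.5; x_5 = 5; y_5 = 1; r_5 = 0.5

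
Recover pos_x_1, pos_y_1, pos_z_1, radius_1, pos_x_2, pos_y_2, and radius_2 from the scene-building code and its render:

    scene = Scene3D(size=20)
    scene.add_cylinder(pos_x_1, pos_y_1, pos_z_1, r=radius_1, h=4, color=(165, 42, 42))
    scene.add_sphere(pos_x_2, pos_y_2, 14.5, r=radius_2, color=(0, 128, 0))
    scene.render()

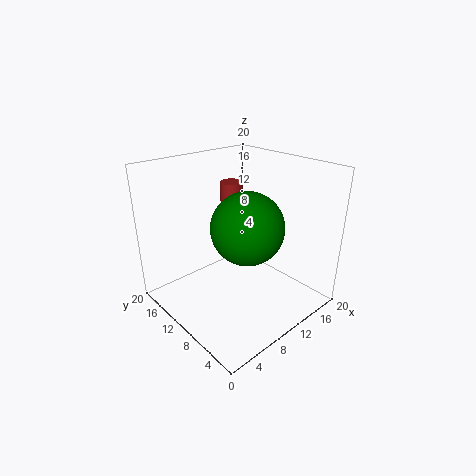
pos_x_1 = 10
pos_y_1 = 11.25
pos_z_1 = 13.75
radius_1 = 1.5
pos_x_2 = 6.5
pos_y_2 = 4.5
radius_2 = 4.25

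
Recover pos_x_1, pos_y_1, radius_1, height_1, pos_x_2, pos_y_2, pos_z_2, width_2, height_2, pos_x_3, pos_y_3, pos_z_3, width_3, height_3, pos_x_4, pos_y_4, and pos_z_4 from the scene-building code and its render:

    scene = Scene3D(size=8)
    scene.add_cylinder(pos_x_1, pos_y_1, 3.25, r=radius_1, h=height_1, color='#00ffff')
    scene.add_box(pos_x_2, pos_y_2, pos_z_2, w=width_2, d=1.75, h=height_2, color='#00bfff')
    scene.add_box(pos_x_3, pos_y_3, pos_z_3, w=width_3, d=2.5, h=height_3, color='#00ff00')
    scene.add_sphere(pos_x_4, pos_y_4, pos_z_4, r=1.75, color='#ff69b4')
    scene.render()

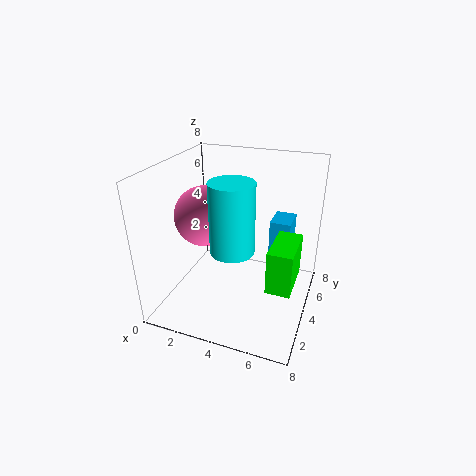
pos_x_1 = 3.75
pos_y_1 = 3.75
radius_1 = 1.25
height_1 = 4
pos_x_2 = 5.25
pos_y_2 = 6
pos_z_2 = 2
width_2 = 1.25
height_2 = 2.25
pos_x_3 = 6.25
pos_y_3 = 1.75
pos_z_3 = 2.5
width_3 = 1.25
height_3 = 2.25
pos_x_4 = 1.75
pos_y_4 = 4.5
pos_z_4 = 4.75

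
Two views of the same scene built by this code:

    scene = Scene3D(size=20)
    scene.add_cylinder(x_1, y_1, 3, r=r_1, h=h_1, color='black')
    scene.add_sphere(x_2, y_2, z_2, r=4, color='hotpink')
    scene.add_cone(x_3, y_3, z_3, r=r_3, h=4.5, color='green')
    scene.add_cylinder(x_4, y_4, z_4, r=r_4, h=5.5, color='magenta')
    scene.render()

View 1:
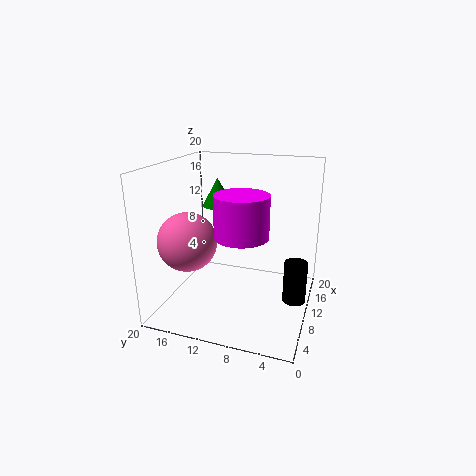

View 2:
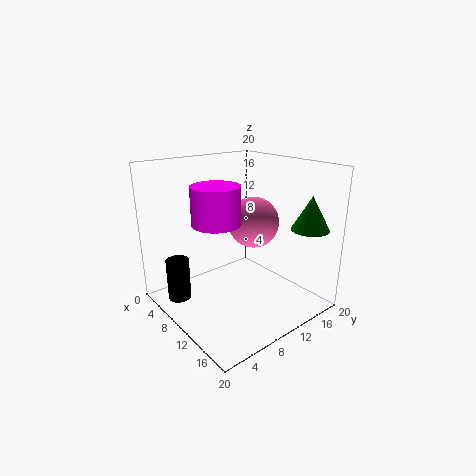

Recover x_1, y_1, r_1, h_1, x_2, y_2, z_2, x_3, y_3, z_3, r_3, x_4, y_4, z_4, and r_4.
x_1 = 8
y_1 = 1.5
r_1 = 1.5
h_1 = 5.5
x_2 = 6.5
y_2 = 16
z_2 = 10
x_3 = 17.5
y_3 = 16
z_3 = 12
r_3 = 2.5
x_4 = 7
y_4 = 8.5
z_4 = 11.5
r_4 = 3.5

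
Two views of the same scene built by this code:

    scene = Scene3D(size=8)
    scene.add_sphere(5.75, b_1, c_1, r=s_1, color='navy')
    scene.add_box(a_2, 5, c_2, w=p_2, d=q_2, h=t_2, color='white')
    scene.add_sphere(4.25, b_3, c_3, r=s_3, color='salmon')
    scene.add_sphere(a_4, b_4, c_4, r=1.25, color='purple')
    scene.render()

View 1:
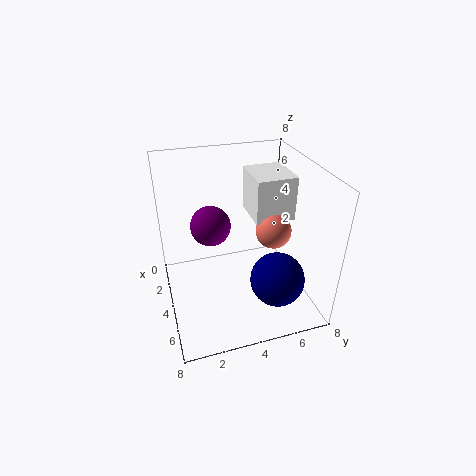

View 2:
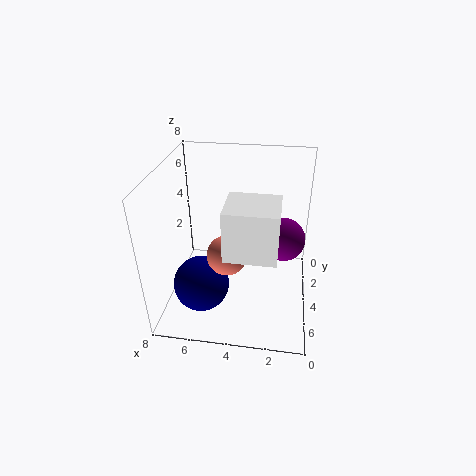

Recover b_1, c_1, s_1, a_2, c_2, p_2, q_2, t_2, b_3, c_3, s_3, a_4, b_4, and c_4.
b_1 = 5.75; c_1 = 2; s_1 = 1.5; a_2 = 1.75; c_2 = 4.75; p_2 = 2.5; q_2 = 2.25; t_2 = 2.5; b_3 = 6; c_3 = 4.25; s_3 = 1; a_4 = 1.5; b_4 = 3; c_4 = 3.5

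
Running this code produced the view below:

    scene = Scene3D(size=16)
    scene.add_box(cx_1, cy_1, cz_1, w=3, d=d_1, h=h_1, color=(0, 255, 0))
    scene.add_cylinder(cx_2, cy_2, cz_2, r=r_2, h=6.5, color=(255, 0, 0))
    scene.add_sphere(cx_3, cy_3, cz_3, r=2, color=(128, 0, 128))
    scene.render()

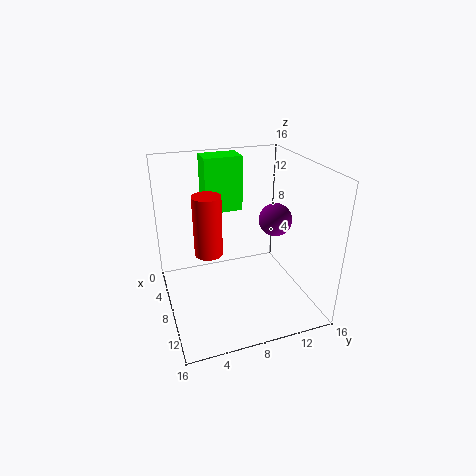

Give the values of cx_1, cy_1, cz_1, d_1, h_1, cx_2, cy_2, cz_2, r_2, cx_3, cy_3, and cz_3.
cx_1 = 1
cy_1 = 5.5
cz_1 = 9.5
d_1 = 4.5
h_1 = 6.5
cx_2 = 8.5
cy_2 = 4.5
cz_2 = 7
r_2 = 1.5
cx_3 = 6
cy_3 = 13.5
cz_3 = 8.5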